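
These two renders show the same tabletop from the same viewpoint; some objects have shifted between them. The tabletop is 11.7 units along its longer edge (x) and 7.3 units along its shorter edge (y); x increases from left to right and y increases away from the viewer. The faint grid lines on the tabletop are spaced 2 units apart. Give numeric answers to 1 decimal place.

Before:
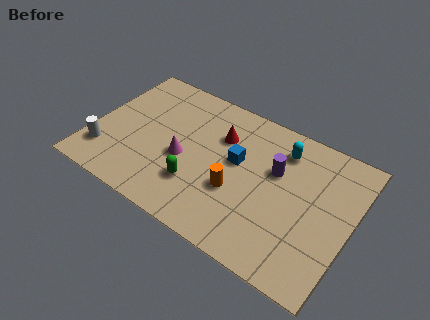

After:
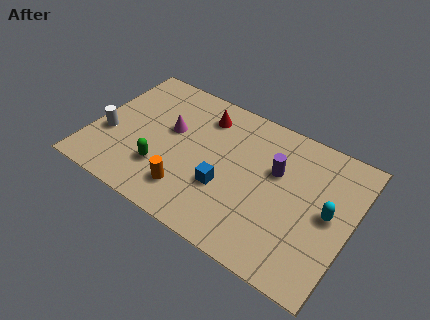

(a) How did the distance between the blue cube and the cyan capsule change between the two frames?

+2.2

Before: roughly 2.4 units apart; after: 4.6. That's 2.2 units further apart.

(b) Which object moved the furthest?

the cyan capsule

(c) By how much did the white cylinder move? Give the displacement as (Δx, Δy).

(0.0, 1.0)

The white cylinder started near (0.8, 1.7) and ended near (0.8, 2.7).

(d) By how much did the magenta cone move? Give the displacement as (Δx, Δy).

(-0.8, 1.2)

The magenta cone was at about (4.2, 3.1) and moved to about (3.4, 4.3).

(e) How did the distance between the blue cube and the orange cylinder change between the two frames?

+0.3

They were about 1.5 units apart before and 1.8 after — 0.3 units further apart.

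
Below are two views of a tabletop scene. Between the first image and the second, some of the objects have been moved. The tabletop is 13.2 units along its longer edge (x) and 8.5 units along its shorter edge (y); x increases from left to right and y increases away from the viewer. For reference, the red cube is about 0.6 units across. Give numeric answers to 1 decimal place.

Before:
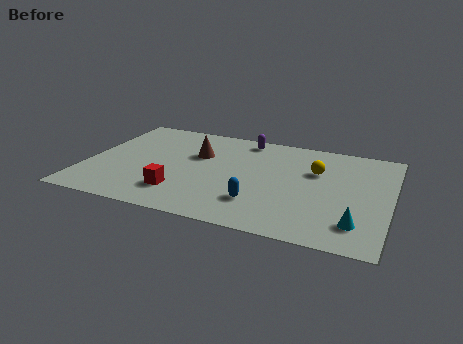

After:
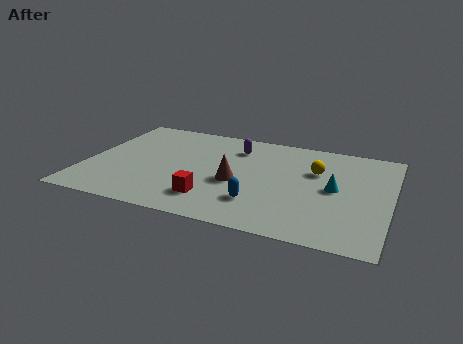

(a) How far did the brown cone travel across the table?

2.7

From (4.7, 5.5) to (6.6, 3.6), the brown cone covered √(1.9² + 1.9²) ≈ 2.7 units.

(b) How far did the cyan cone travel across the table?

2.7

From (11.9, 1.8) to (10.8, 4.3), the cyan cone covered √(1.1² + 2.5²) ≈ 2.7 units.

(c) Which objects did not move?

the blue capsule and the yellow sphere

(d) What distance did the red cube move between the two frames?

1.4

The red cube moved from about (4.3, 2.0) to (5.7, 1.9), a distance of √(1.4² + 0.1²) ≈ 1.4.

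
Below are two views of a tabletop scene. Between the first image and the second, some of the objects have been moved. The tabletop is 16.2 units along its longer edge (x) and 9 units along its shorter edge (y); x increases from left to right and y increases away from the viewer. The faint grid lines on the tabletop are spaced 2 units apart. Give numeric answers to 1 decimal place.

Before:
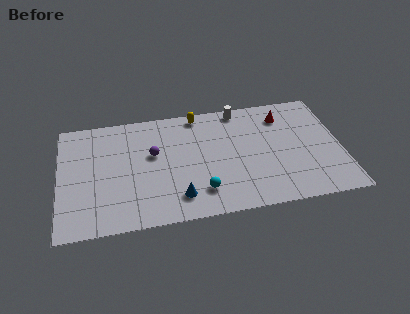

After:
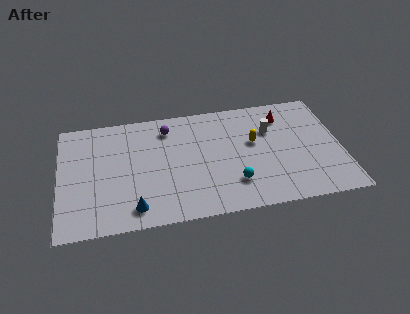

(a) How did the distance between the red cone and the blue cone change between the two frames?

+2.3

They were about 8.2 units apart before and 10.5 after — 2.3 units further apart.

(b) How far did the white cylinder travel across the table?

2.6

The white cylinder was near (10.5, 8.1) before and (12.2, 6.1) after, so it travelled √(1.7² + 2.0²) ≈ 2.6 units.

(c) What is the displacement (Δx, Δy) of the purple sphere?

(0.9, 1.9)

From the two frames, the purple sphere sits at roughly (5.4, 5.4) before and (6.3, 7.3) after.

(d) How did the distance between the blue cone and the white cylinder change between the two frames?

+1.9

Before: roughly 7.4 units apart; after: 9.3. That's 1.9 units further apart.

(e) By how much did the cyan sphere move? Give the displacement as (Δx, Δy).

(1.9, 0.3)

The cyan sphere started near (8.0, 2.0) and ended near (9.9, 2.3).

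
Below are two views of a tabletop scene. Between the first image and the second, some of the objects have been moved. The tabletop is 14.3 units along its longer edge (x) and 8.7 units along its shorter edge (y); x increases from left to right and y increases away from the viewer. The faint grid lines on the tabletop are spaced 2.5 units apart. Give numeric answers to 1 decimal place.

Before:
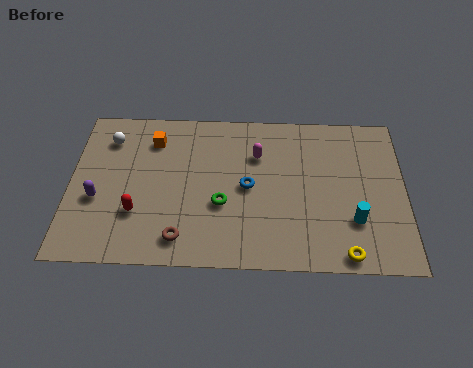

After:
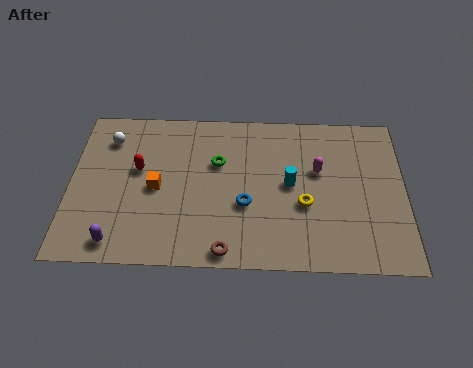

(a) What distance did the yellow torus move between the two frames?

3.1

The yellow torus was near (11.7, 0.8) before and (10.0, 3.4) after, so it travelled √(1.7² + 2.6²) ≈ 3.1 units.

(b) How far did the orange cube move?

2.7

The orange cube was near (3.5, 6.8) before and (3.7, 4.1) after, so it travelled √(0.2² + 2.7²) ≈ 2.7 units.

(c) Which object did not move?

the white sphere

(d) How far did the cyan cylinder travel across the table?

3.3

The cyan cylinder was near (12.1, 2.6) before and (9.4, 4.5) after, so it travelled √(2.7² + 1.9²) ≈ 3.3 units.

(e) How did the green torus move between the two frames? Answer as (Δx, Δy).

(-0.2, 2.3)

The green torus was at about (6.5, 3.3) and moved to about (6.3, 5.6).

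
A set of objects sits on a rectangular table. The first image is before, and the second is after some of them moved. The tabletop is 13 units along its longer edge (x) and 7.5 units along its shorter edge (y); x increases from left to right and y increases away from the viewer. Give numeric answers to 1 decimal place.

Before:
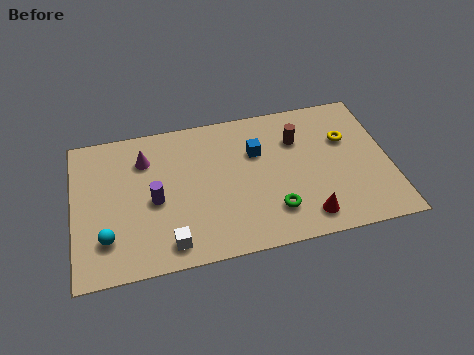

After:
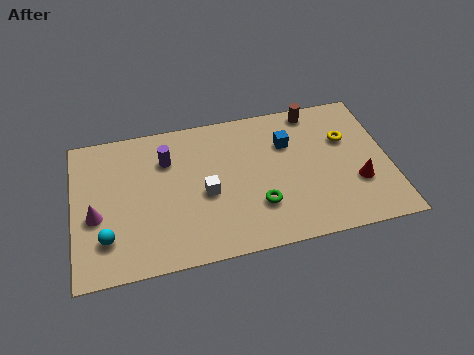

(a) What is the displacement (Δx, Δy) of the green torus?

(-0.6, 0.4)

The green torus started near (8.1, 1.8) and ended near (7.5, 2.2).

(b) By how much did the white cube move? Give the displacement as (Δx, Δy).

(1.6, 2.2)

The white cube was at about (3.8, 1.1) and moved to about (5.4, 3.3).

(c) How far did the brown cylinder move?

1.6

The brown cylinder was near (9.3, 5.3) before and (10.1, 6.7) after, so it travelled √(0.8² + 1.4²) ≈ 1.6 units.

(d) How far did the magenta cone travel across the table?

3.3

From (3.0, 5.6) to (0.9, 3.1), the magenta cone covered √(2.1² + 2.5²) ≈ 3.3 units.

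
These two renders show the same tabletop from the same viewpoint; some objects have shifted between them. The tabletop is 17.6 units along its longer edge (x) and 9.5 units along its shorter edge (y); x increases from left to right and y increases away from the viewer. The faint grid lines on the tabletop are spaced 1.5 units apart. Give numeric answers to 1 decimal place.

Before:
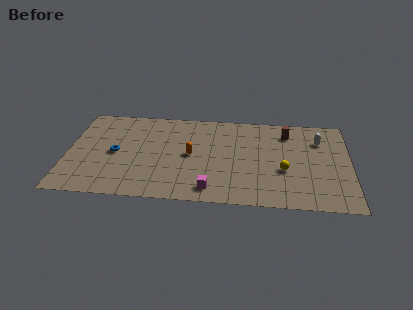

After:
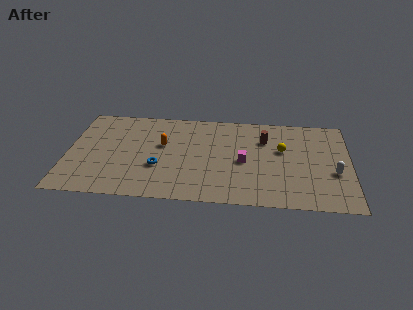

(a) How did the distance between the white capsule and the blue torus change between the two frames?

-2.0

Before: roughly 12.9 units apart; after: 10.9. That's 2.0 units closer together.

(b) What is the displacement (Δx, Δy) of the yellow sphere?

(-0.1, 2.1)

From the two frames, the yellow sphere sits at roughly (13.5, 3.7) before and (13.4, 5.8) after.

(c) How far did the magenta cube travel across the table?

3.6

From (9.0, 1.4) to (11.0, 4.4), the magenta cube covered √(2.0² + 3.0²) ≈ 3.6 units.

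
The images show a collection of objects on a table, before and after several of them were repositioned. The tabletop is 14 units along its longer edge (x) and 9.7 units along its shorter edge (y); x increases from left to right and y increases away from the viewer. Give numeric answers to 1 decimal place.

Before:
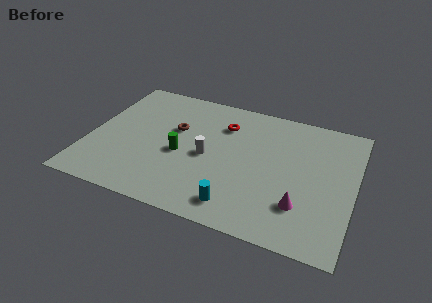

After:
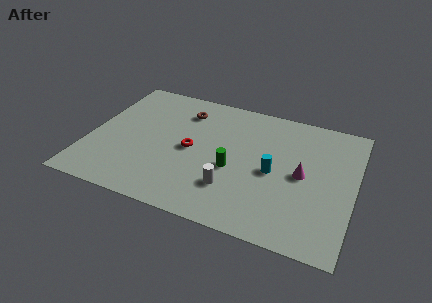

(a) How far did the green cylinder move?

2.8

From (4.9, 4.2) to (7.7, 4.0), the green cylinder covered √(2.8² + 0.2²) ≈ 2.8 units.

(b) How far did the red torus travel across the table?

2.9

The red torus moved from about (6.9, 7.2) to (5.4, 4.7), a distance of √(1.5² + 2.5²) ≈ 2.9.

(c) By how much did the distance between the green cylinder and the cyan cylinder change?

-2.1

They were about 4.3 units apart before and 2.2 after — 2.1 units closer together.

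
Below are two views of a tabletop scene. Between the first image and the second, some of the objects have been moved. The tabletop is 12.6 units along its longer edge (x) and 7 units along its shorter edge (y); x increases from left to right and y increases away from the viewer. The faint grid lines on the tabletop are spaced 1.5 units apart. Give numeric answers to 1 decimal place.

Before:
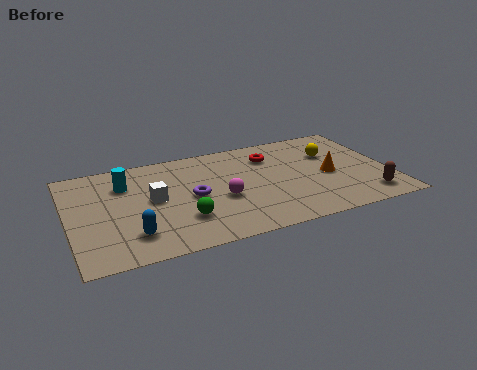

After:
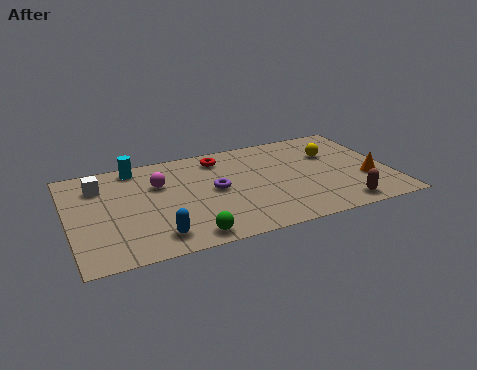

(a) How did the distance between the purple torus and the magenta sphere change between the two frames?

+1.2

The distance was about 1.2 in the first image and 2.4 in the second, so they moved 1.2 units further apart.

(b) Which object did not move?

the yellow sphere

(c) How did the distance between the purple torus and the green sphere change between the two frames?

+1.6

Before: roughly 1.5 units apart; after: 3.1. That's 1.6 units further apart.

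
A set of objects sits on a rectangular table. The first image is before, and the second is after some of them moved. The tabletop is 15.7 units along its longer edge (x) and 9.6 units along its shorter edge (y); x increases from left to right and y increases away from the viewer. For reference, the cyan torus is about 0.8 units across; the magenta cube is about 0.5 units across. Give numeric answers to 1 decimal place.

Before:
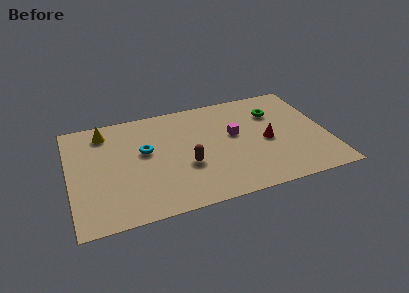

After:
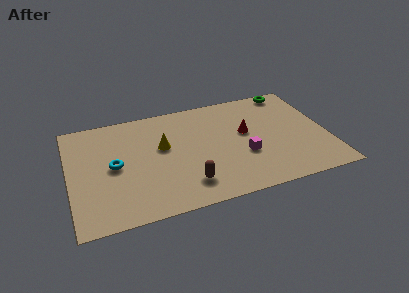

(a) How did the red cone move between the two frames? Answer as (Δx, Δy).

(-1.2, 1.1)

From the two frames, the red cone sits at roughly (12.0, 4.4) before and (10.8, 5.5) after.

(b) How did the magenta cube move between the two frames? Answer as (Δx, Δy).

(0.4, -2.0)

From the two frames, the magenta cube sits at roughly (10.1, 5.5) before and (10.5, 3.5) after.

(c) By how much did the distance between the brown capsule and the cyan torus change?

+1.9

The distance was about 3.1 in the first image and 5.0 in the second, so they moved 1.9 units further apart.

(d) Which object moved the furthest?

the yellow cone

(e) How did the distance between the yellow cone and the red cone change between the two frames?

-5.2

They were about 10.3 units apart before and 5.1 after — 5.2 units closer together.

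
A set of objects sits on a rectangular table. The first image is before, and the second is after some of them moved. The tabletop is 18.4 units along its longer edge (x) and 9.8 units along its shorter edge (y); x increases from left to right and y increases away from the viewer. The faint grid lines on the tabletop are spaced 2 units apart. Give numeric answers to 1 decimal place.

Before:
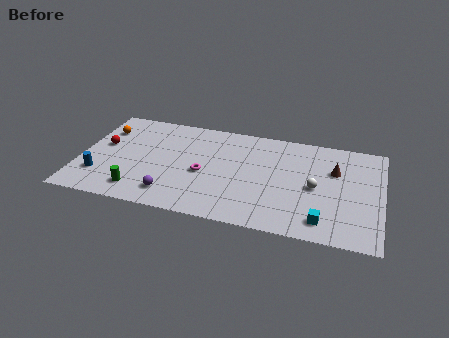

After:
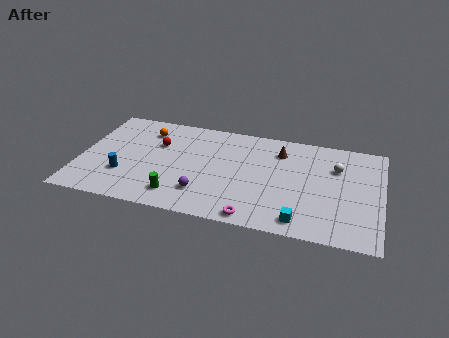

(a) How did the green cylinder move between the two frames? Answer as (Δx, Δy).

(2.4, 0.1)

The green cylinder started near (3.8, 1.7) and ended near (6.2, 1.8).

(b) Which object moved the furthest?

the magenta torus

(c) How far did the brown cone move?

3.6

From (15.5, 6.5) to (12.1, 7.6), the brown cone covered √(3.4² + 1.1²) ≈ 3.6 units.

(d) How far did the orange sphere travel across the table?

2.6

From (1.2, 7.2) to (3.8, 7.7), the orange sphere covered √(2.6² + 0.5²) ≈ 2.6 units.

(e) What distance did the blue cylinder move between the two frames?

1.6

The blue cylinder was near (1.3, 2.6) before and (2.8, 3.0) after, so it travelled √(1.5² + 0.4²) ≈ 1.6 units.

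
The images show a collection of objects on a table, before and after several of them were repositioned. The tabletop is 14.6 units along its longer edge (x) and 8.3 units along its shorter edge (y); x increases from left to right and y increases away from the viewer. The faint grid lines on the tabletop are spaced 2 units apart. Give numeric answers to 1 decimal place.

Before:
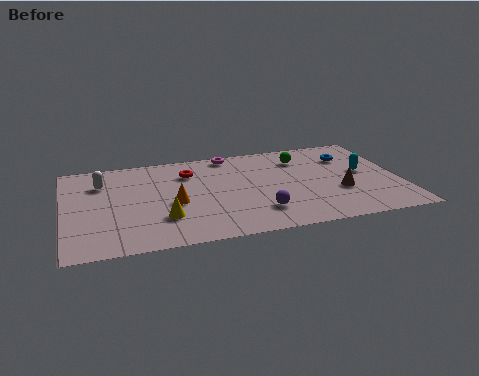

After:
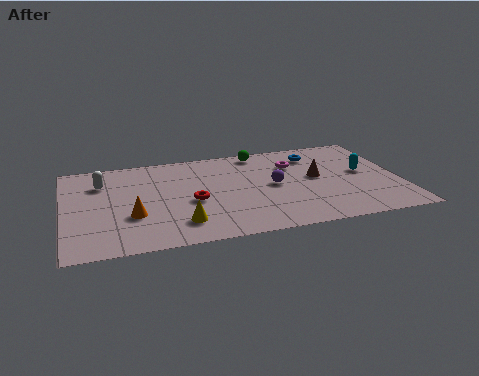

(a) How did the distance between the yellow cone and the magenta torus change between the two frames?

+0.6

The distance was about 6.0 in the first image and 6.6 in the second, so they moved 0.6 units further apart.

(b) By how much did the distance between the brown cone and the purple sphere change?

-1.8

Before: roughly 3.7 units apart; after: 1.9. That's 1.8 units closer together.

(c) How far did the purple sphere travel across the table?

2.3

The purple sphere was near (8.3, 2.0) before and (9.1, 4.2) after, so it travelled √(0.8² + 2.2²) ≈ 2.3 units.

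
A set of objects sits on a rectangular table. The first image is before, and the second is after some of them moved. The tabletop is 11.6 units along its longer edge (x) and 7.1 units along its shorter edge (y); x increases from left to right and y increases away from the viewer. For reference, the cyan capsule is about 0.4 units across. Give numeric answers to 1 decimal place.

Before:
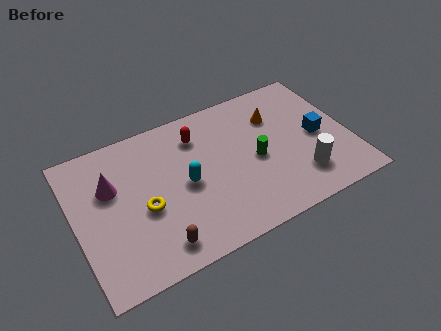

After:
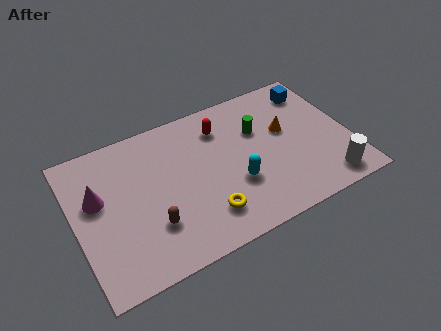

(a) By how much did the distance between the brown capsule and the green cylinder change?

+0.5

The distance was about 5.0 in the first image and 5.5 in the second, so they moved 0.5 units further apart.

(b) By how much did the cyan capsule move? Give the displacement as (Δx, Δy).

(2.0, -0.9)

The cyan capsule was at about (4.6, 3.4) and moved to about (6.6, 2.5).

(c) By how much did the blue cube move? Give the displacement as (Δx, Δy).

(0.2, 2.4)

From the two frames, the blue cube sits at roughly (10.3, 3.4) before and (10.5, 5.8) after.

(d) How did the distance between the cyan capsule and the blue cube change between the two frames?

-0.6

The distance was about 5.7 in the first image and 5.1 in the second, so they moved 0.6 units closer together.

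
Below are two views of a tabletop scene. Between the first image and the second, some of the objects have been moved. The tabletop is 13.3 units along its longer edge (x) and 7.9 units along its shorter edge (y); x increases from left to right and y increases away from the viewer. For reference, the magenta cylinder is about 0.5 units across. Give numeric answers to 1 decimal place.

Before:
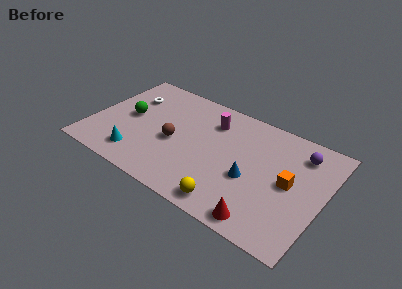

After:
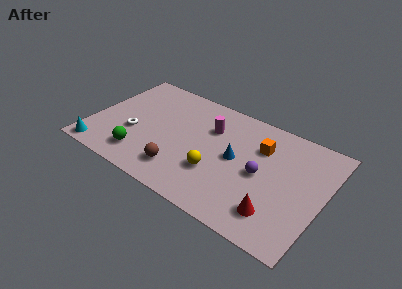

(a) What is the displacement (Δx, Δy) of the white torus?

(0.7, -2.6)

The white torus was at about (1.8, 5.6) and moved to about (2.5, 3.0).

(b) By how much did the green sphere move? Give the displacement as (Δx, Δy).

(1.2, -2.5)

The green sphere was at about (2.0, 4.1) and moved to about (3.2, 1.6).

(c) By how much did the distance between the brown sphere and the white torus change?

-0.4

They were about 3.7 units apart before and 3.3 after — 0.4 units closer together.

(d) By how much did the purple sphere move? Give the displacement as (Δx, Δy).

(-1.9, -2.5)

The purple sphere started near (11.7, 6.3) and ended near (9.8, 3.8).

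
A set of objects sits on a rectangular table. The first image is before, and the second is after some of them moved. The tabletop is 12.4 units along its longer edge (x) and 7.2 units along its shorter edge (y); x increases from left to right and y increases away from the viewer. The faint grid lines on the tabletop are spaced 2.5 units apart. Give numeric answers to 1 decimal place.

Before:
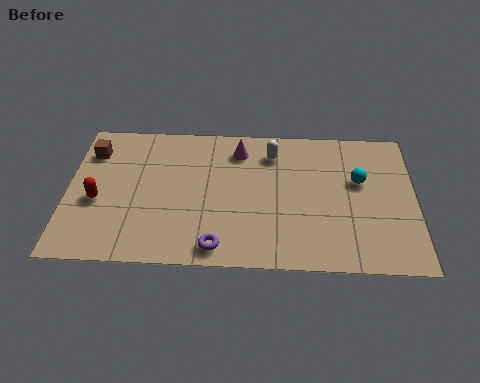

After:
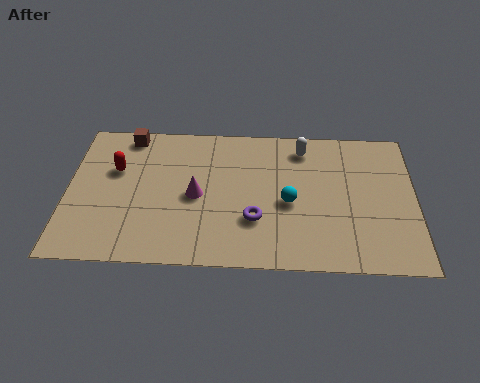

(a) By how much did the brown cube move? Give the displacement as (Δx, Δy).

(1.3, 0.9)

The brown cube started near (0.8, 5.5) and ended near (2.1, 6.4).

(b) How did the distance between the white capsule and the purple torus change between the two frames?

-1.1

They were about 5.2 units apart before and 4.1 after — 1.1 units closer together.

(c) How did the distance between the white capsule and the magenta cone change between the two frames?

+3.4

The distance was about 1.2 in the first image and 4.6 in the second, so they moved 3.4 units further apart.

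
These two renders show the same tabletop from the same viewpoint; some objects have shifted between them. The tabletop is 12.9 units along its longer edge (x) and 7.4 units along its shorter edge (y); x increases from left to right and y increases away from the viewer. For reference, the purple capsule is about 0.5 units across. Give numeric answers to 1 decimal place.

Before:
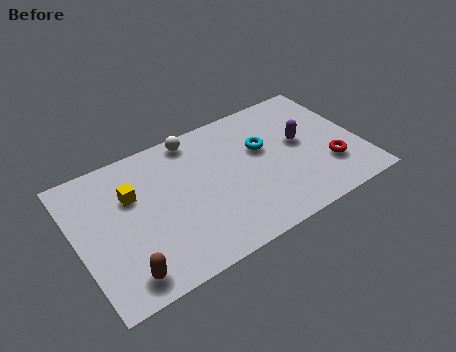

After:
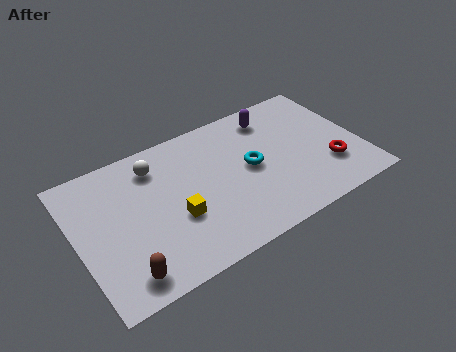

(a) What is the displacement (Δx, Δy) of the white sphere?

(-1.9, -0.7)

The white sphere started near (5.7, 6.6) and ended near (3.8, 5.9).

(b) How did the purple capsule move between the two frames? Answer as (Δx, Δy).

(-1.0, 2.0)

From the two frames, the purple capsule sits at roughly (10.3, 4.1) before and (9.3, 6.1) after.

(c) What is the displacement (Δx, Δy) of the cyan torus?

(-0.7, -0.8)

From the two frames, the cyan torus sits at roughly (8.6, 4.6) before and (7.9, 3.8) after.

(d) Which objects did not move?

the red torus and the brown capsule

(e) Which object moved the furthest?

the yellow cube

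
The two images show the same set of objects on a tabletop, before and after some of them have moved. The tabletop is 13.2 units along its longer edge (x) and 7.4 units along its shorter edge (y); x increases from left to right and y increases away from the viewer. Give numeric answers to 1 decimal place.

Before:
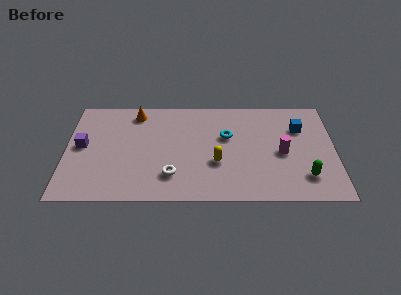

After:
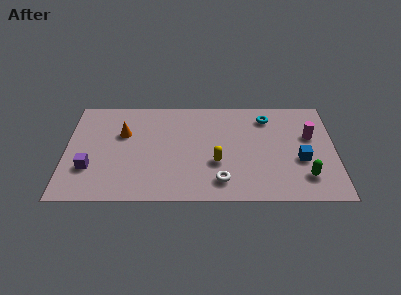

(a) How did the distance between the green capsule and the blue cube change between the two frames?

-2.3

Before: roughly 3.5 units apart; after: 1.2. That's 2.3 units closer together.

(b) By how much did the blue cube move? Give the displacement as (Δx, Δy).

(0.0, -2.3)

The blue cube started near (11.5, 5.2) and ended near (11.5, 2.9).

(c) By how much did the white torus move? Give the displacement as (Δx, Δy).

(2.4, -0.4)

The white torus started near (5.2, 1.8) and ended near (7.6, 1.4).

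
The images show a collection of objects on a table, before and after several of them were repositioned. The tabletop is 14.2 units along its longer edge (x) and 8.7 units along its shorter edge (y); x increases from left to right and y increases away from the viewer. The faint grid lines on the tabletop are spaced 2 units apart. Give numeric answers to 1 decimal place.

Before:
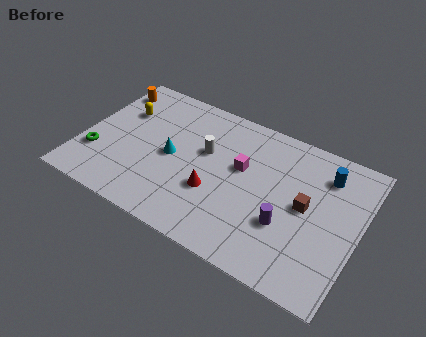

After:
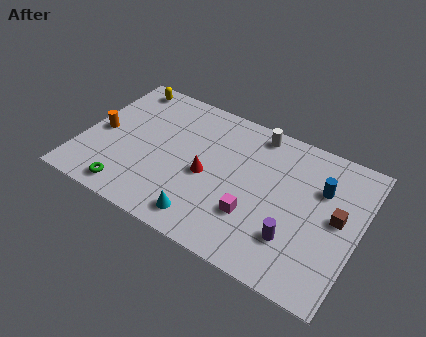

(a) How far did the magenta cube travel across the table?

2.7

The magenta cube moved from about (8.1, 5.2) to (9.1, 2.7), a distance of √(1.0² + 2.5²) ≈ 2.7.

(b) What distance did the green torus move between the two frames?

2.5

From (0.9, 2.6) to (2.9, 1.1), the green torus covered √(2.0² + 1.5²) ≈ 2.5 units.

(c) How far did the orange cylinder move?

3.0

The orange cylinder moved from about (0.8, 7.1) to (0.9, 4.1), a distance of √(0.1² + 3.0²) ≈ 3.0.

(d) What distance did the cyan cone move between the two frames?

3.6

From (4.6, 4.2) to (6.8, 1.3), the cyan cone covered √(2.2² + 2.9²) ≈ 3.6 units.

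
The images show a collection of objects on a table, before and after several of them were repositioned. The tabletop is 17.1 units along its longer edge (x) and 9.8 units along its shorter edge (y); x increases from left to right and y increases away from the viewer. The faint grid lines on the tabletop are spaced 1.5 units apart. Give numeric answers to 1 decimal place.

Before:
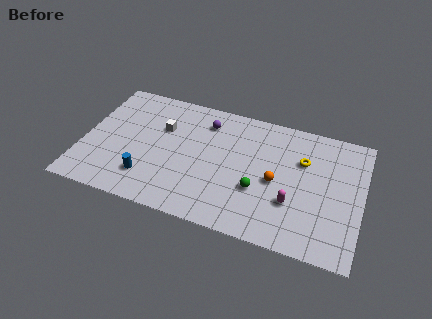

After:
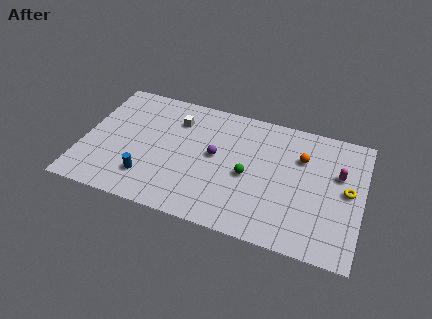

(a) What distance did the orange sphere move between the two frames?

2.7

From (11.9, 4.5) to (13.3, 6.8), the orange sphere covered √(1.4² + 2.3²) ≈ 2.7 units.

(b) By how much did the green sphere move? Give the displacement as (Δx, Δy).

(-0.7, 0.9)

The green sphere was at about (10.9, 3.5) and moved to about (10.2, 4.4).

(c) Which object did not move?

the blue cylinder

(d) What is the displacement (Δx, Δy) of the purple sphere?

(0.8, -2.5)

The purple sphere started near (7.3, 7.8) and ended near (8.1, 5.3).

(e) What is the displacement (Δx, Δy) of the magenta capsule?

(2.6, 3.0)

From the two frames, the magenta capsule sits at roughly (13.0, 3.2) before and (15.6, 6.2) after.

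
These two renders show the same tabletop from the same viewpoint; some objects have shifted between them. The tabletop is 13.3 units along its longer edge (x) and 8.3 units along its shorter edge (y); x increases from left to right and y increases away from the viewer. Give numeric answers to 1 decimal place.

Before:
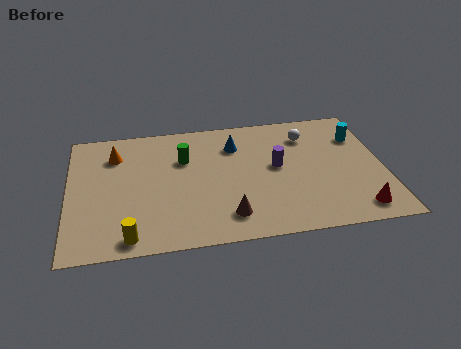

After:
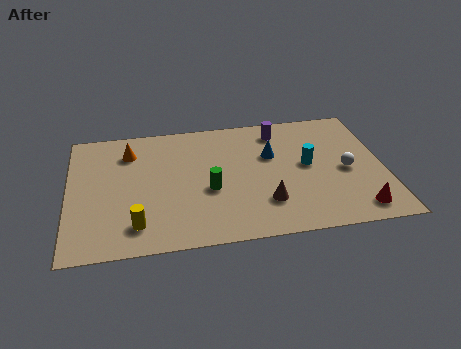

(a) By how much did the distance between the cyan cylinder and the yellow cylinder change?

-3.3

Before: roughly 11.1 units apart; after: 7.8. That's 3.3 units closer together.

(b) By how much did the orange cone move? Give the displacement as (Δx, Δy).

(0.6, 0.1)

From the two frames, the orange cone sits at roughly (2.0, 6.3) before and (2.6, 6.4) after.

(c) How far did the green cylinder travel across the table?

2.4

From (4.9, 5.6) to (5.9, 3.4), the green cylinder covered √(1.0² + 2.2²) ≈ 2.4 units.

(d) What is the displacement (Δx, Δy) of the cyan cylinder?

(-2.3, -1.6)

From the two frames, the cyan cylinder sits at roughly (12.4, 6.0) before and (10.1, 4.4) after.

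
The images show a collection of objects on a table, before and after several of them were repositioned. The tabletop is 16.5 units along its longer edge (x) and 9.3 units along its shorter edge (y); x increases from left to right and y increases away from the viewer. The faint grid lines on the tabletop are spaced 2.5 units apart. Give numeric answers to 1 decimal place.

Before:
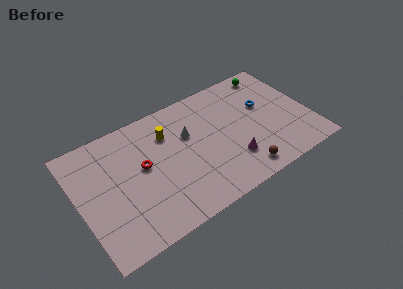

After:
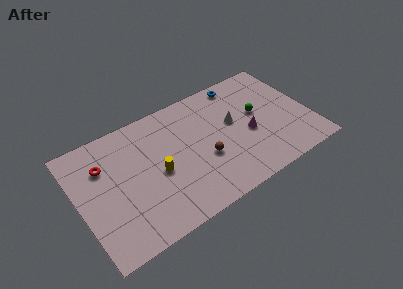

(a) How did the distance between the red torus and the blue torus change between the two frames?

+1.4

Before: roughly 8.9 units apart; after: 10.3. That's 1.4 units further apart.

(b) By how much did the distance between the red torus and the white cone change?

+5.8

The distance was about 3.5 in the first image and 9.3 in the second, so they moved 5.8 units further apart.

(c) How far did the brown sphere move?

3.3

The brown sphere moved from about (11.1, 1.3) to (8.8, 3.6), a distance of √(2.3² + 2.3²) ≈ 3.3.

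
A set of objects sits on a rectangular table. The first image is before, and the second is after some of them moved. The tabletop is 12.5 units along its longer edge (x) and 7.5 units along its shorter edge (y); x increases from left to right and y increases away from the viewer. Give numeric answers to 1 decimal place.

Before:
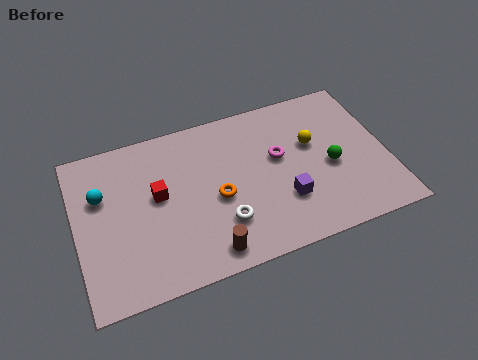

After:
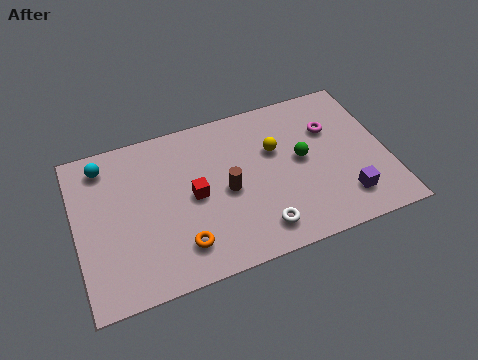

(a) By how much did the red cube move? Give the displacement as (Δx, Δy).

(1.4, -0.5)

From the two frames, the red cube sits at roughly (3.3, 4.2) before and (4.7, 3.7) after.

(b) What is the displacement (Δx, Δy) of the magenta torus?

(2.2, 0.7)

The magenta torus started near (8.2, 4.4) and ended near (10.4, 5.1).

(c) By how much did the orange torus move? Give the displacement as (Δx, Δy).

(-1.6, -1.7)

From the two frames, the orange torus sits at roughly (5.6, 3.3) before and (4.0, 1.6) after.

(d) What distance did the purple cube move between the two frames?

2.5

The purple cube was near (8.2, 2.3) before and (10.6, 1.6) after, so it travelled √(2.4² + 0.7²) ≈ 2.5 units.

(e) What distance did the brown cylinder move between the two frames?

2.7

The brown cylinder was near (5.0, 1.0) before and (6.0, 3.5) after, so it travelled √(1.0² + 2.5²) ≈ 2.7 units.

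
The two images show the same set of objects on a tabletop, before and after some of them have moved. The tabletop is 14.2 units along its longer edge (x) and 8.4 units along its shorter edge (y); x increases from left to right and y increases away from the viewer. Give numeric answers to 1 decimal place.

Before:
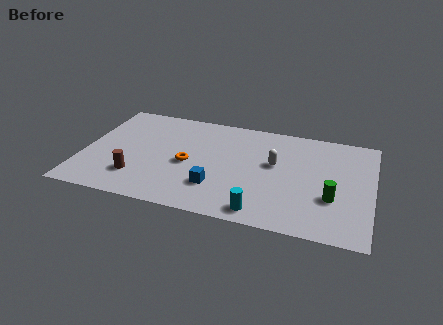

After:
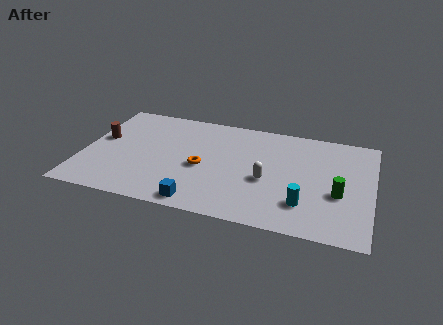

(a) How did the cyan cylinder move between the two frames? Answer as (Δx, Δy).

(2.0, 1.1)

The cyan cylinder was at about (9.0, 1.0) and moved to about (11.0, 2.1).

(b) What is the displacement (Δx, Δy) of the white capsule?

(-0.3, -1.4)

The white capsule started near (9.4, 4.9) and ended near (9.1, 3.5).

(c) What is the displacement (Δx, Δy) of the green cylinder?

(0.3, 0.4)

The green cylinder started near (12.3, 2.9) and ended near (12.6, 3.3).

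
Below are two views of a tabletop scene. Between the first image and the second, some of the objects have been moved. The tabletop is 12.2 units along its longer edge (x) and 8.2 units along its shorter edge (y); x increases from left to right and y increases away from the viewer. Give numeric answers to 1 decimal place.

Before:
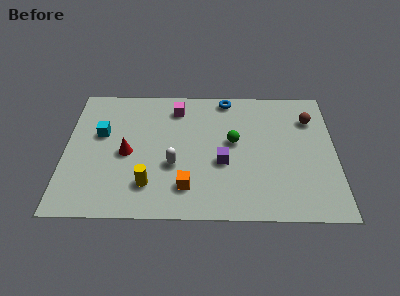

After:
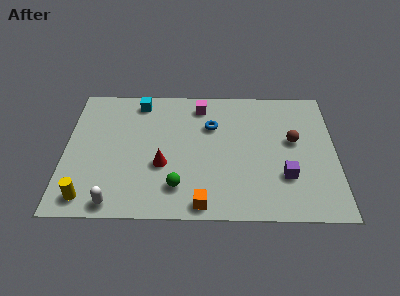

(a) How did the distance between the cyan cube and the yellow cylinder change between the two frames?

+2.6

They were about 3.8 units apart before and 6.4 after — 2.6 units further apart.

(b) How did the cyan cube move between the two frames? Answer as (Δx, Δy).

(1.7, 2.1)

The cyan cube was at about (1.6, 5.0) and moved to about (3.3, 7.1).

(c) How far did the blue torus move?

1.9

The blue torus moved from about (7.3, 7.4) to (6.6, 5.6), a distance of √(0.7² + 1.8²) ≈ 1.9.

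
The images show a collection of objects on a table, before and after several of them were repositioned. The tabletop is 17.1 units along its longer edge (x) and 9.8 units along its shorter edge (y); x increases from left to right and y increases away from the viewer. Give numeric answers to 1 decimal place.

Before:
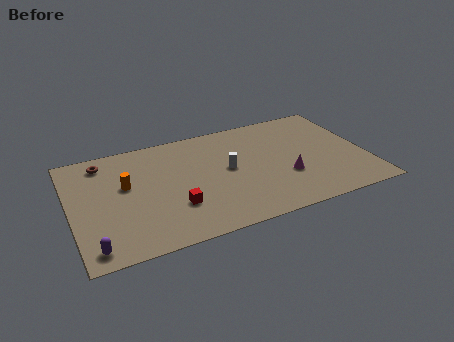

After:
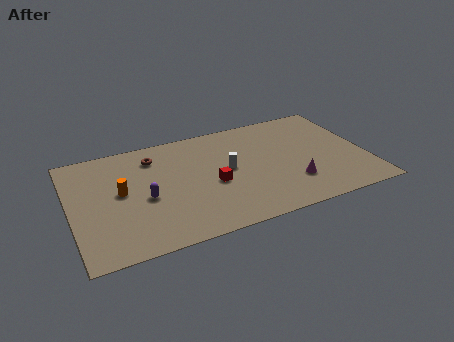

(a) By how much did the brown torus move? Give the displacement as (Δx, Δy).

(2.9, -0.5)

From the two frames, the brown torus sits at roughly (2.1, 8.3) before and (5.0, 7.8) after.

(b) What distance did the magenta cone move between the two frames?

0.8

The magenta cone was near (12.3, 3.4) before and (12.6, 2.7) after, so it travelled √(0.3² + 0.7²) ≈ 0.8 units.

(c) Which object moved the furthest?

the purple capsule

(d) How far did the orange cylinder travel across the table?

0.6

From (3.2, 5.8) to (2.9, 5.3), the orange cylinder covered √(0.3² + 0.5²) ≈ 0.6 units.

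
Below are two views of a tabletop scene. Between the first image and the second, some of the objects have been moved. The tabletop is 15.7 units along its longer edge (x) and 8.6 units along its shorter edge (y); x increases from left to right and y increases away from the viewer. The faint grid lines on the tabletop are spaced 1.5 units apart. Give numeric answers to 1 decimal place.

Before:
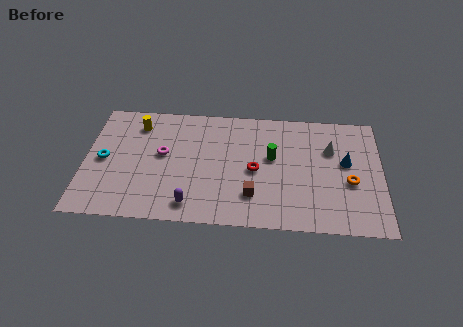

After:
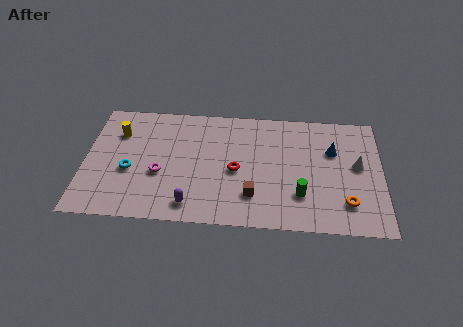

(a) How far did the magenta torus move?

1.4

The magenta torus moved from about (4.1, 4.8) to (4.0, 3.4), a distance of √(0.1² + 1.4²) ≈ 1.4.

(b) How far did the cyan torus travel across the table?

1.6

The cyan torus moved from about (1.0, 4.2) to (2.4, 3.5), a distance of √(1.4² + 0.7²) ≈ 1.6.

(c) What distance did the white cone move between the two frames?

1.8

From (13.0, 5.8) to (14.4, 4.7), the white cone covered √(1.4² + 1.1²) ≈ 1.8 units.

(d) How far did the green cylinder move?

3.0

From (9.9, 5.0) to (11.4, 2.4), the green cylinder covered √(1.5² + 2.6²) ≈ 3.0 units.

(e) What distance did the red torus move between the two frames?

1.0

The red torus moved from about (9.0, 4.0) to (8.0, 3.9), a distance of √(1.0² + 0.1²) ≈ 1.0.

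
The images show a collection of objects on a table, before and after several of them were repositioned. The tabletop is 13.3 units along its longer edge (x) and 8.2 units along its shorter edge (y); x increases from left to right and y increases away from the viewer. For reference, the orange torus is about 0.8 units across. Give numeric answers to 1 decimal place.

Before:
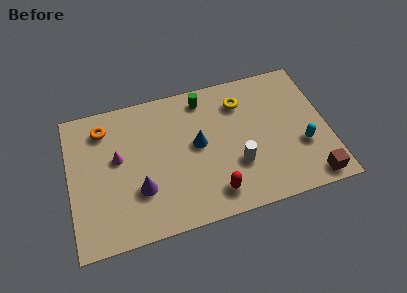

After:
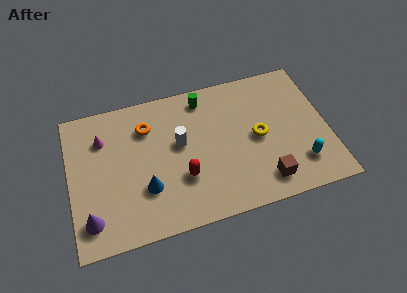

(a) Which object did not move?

the green cylinder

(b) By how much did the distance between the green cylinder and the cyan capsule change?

+0.6

They were about 6.3 units apart before and 6.9 after — 0.6 units further apart.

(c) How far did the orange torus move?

2.3

From (1.9, 6.6) to (4.1, 6.1), the orange torus covered √(2.2² + 0.5²) ≈ 2.3 units.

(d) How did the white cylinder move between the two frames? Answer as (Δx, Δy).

(-2.8, 2.0)

From the two frames, the white cylinder sits at roughly (8.5, 2.7) before and (5.7, 4.7) after.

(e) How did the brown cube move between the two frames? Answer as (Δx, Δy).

(-2.4, 0.5)

From the two frames, the brown cube sits at roughly (12.2, 0.9) before and (9.8, 1.4) after.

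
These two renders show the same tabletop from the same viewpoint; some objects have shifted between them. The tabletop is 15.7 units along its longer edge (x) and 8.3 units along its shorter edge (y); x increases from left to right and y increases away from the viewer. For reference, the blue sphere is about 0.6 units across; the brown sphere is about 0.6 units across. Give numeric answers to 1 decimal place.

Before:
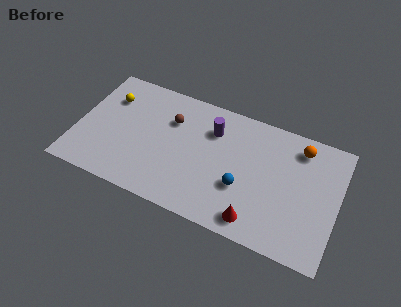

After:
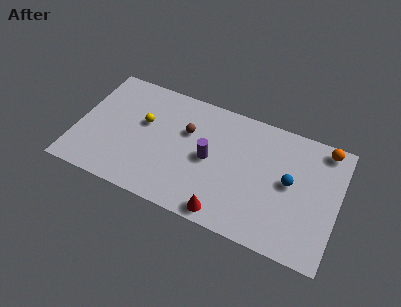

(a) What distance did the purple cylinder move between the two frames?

2.0

The purple cylinder was near (8.0, 6.1) before and (8.0, 4.1) after, so it travelled √(0.0² + 2.0²) ≈ 2.0 units.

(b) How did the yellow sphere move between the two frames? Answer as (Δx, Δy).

(2.2, -1.0)

From the two frames, the yellow sphere sits at roughly (1.7, 6.0) before and (3.9, 5.0) after.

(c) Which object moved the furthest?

the blue sphere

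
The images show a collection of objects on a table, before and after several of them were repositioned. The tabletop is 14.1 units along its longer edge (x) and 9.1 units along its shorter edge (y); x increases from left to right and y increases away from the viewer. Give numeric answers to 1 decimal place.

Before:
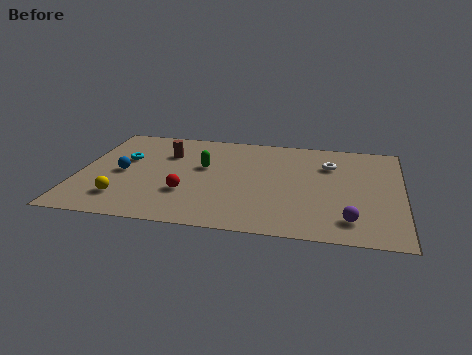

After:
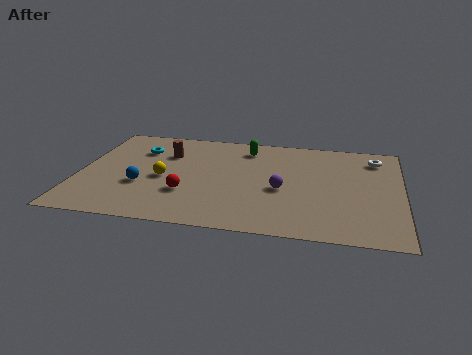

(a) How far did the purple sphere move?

3.7

The purple sphere moved from about (11.9, 1.7) to (8.9, 3.9), a distance of √(3.0² + 2.2²) ≈ 3.7.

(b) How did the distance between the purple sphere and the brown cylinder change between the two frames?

-3.7

Before: roughly 9.5 units apart; after: 5.8. That's 3.7 units closer together.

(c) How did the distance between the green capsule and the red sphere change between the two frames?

+2.6

Before: roughly 2.6 units apart; after: 5.2. That's 2.6 units further apart.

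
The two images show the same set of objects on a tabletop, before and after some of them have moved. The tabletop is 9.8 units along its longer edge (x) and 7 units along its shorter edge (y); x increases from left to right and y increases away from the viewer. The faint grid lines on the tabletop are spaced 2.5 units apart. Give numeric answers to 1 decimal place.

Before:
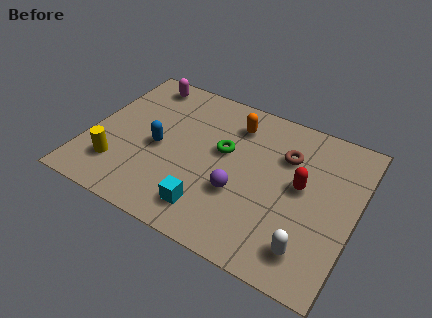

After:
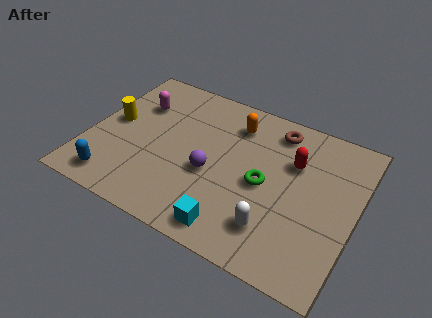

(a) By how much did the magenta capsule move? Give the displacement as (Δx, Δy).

(0.0, -1.2)

The magenta capsule started near (1.5, 6.1) and ended near (1.5, 4.9).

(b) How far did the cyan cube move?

1.0

The cyan cube moved from about (4.8, 1.3) to (5.7, 0.9), a distance of √(0.9² + 0.4²) ≈ 1.0.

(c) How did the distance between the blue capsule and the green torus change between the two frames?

+3.2

They were about 2.5 units apart before and 5.7 after — 3.2 units further apart.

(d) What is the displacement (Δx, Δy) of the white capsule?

(-1.3, 0.3)

The white capsule was at about (8.4, 1.3) and moved to about (7.1, 1.6).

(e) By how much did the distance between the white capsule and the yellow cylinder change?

-0.5

Before: roughly 7.1 units apart; after: 6.6. That's 0.5 units closer together.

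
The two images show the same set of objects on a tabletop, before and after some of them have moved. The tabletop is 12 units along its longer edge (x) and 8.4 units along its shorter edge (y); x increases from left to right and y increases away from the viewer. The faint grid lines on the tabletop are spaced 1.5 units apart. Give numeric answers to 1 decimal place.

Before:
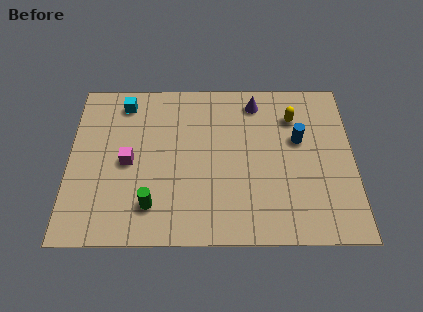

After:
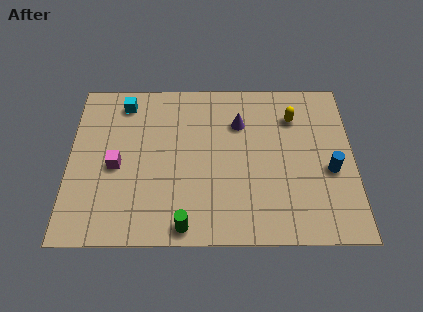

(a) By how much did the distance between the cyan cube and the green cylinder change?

+1.4

Before: roughly 5.4 units apart; after: 6.8. That's 1.4 units further apart.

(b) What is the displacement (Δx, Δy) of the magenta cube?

(-0.5, -0.2)

The magenta cube started near (2.5, 4.0) and ended near (2.0, 3.8).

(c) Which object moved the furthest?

the blue cylinder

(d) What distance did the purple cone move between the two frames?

1.3

The purple cone was near (7.9, 7.1) before and (7.2, 6.0) after, so it travelled √(0.7² + 1.1²) ≈ 1.3 units.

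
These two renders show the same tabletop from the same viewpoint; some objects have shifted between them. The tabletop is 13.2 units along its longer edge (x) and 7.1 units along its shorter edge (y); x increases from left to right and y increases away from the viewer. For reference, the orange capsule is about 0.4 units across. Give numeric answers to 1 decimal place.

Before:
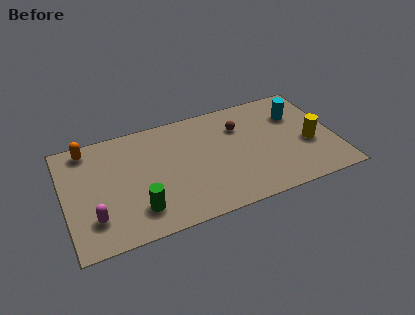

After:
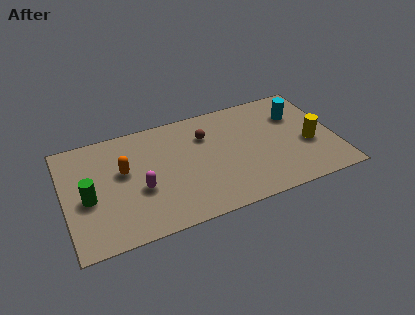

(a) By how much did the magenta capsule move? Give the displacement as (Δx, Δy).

(2.3, 1.0)

The magenta capsule was at about (1.3, 1.8) and moved to about (3.6, 2.8).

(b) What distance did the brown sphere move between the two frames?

1.7

From (8.7, 5.1) to (7.0, 5.1), the brown sphere covered √(1.7² + 0.0²) ≈ 1.7 units.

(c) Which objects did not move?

the cyan cylinder and the yellow cylinder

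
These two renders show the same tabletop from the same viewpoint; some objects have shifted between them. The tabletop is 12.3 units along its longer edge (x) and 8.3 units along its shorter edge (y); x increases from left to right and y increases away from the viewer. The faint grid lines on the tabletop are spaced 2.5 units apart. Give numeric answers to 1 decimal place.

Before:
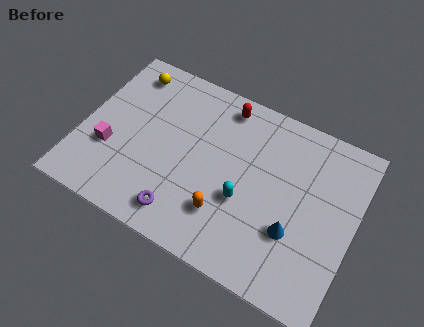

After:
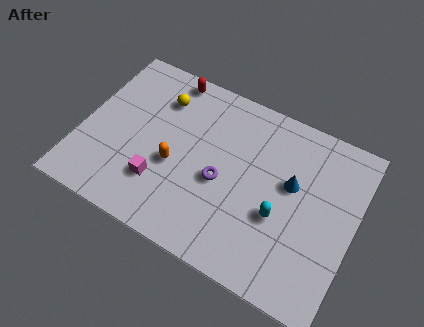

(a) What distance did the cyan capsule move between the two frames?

1.6

From (7.5, 3.2) to (9.1, 3.2), the cyan capsule covered √(1.6² + 0.0²) ≈ 1.6 units.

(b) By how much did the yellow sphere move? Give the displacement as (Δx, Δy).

(1.6, -0.7)

The yellow sphere was at about (1.6, 7.0) and moved to about (3.2, 6.3).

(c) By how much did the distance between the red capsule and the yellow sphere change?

-3.2

The distance was about 4.4 in the first image and 1.2 in the second, so they moved 3.2 units closer together.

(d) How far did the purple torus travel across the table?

2.7

From (5.0, 1.3) to (6.4, 3.6), the purple torus covered √(1.4² + 2.3²) ≈ 2.7 units.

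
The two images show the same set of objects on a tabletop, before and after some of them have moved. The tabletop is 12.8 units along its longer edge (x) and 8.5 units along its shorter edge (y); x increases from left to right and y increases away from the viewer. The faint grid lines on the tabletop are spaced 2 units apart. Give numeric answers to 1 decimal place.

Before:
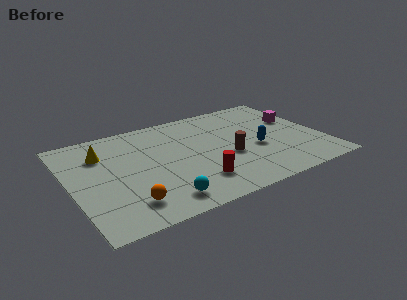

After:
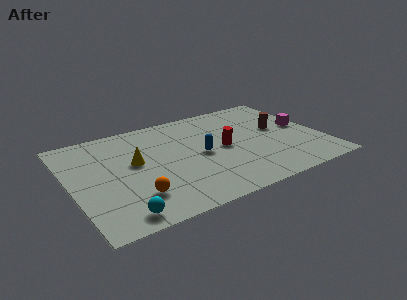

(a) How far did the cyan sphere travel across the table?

2.1

The cyan sphere moved from about (4.1, 1.3) to (2.0, 1.0), a distance of √(2.1² + 0.3²) ≈ 2.1.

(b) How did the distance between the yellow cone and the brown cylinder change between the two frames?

+0.8

Before: roughly 6.7 units apart; after: 7.5. That's 0.8 units further apart.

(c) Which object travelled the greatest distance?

the brown cylinder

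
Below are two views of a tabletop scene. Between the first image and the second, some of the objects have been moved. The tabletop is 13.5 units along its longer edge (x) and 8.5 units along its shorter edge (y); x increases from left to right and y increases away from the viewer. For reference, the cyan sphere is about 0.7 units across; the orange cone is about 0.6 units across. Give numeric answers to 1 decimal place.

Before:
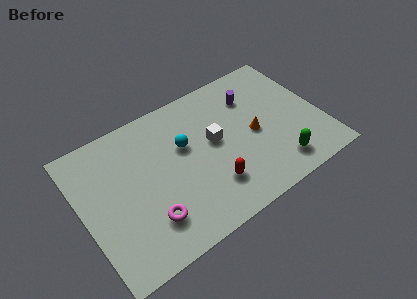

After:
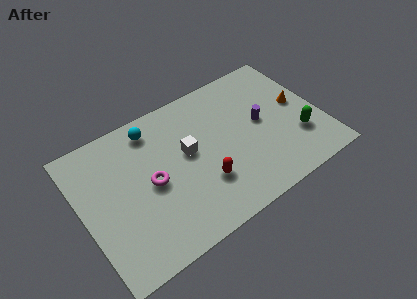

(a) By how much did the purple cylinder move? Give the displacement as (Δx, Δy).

(0.2, -1.8)

The purple cylinder was at about (10.0, 6.3) and moved to about (10.2, 4.5).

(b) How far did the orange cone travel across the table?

2.8

The orange cone moved from about (9.7, 4.0) to (12.4, 4.6), a distance of √(2.7² + 0.6²) ≈ 2.8.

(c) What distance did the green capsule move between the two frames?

1.8

The green capsule was near (10.6, 1.5) before and (12.0, 2.6) after, so it travelled √(1.4² + 1.1²) ≈ 1.8 units.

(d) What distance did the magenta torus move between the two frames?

2.1

The magenta torus moved from about (3.3, 2.1) to (3.8, 4.1), a distance of √(0.5² + 2.0²) ≈ 2.1.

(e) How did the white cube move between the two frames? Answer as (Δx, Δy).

(-1.5, 0.1)

The white cube started near (7.5, 4.7) and ended near (6.0, 4.8).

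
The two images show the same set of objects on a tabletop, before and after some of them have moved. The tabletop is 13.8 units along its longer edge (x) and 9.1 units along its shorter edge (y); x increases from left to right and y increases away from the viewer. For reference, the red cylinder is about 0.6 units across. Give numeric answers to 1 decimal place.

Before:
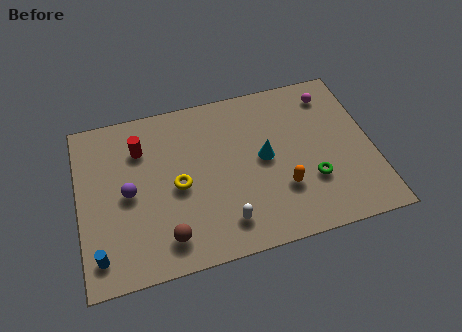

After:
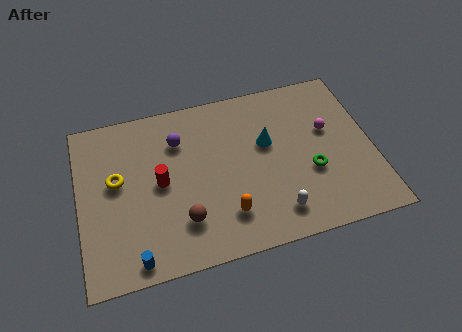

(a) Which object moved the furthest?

the purple sphere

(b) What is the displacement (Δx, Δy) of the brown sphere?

(0.8, 0.7)

The brown sphere was at about (3.9, 1.6) and moved to about (4.7, 2.3).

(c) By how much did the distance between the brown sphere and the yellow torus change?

+1.4

They were about 2.7 units apart before and 4.1 after — 1.4 units further apart.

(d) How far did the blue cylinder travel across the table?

1.7

From (0.8, 1.5) to (2.4, 0.9), the blue cylinder covered √(1.6² + 0.6²) ≈ 1.7 units.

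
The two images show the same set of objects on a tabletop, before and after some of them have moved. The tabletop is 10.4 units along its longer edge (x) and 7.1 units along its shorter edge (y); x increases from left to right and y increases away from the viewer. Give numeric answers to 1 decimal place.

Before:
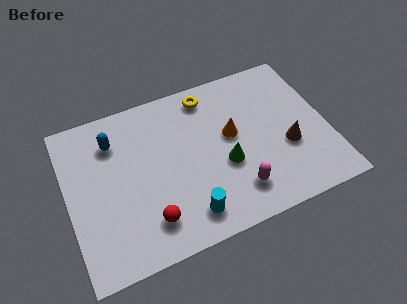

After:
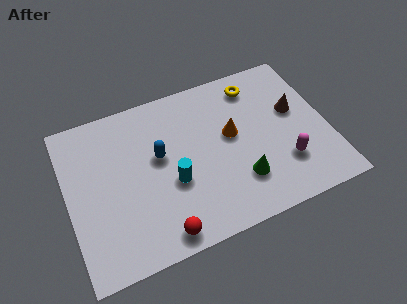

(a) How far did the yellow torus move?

1.9

The yellow torus was near (5.9, 6.1) before and (7.8, 5.9) after, so it travelled √(1.9² + 0.2²) ≈ 1.9 units.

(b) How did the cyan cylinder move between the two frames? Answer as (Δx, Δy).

(-0.4, 1.6)

The cyan cylinder was at about (4.5, 1.2) and moved to about (4.1, 2.8).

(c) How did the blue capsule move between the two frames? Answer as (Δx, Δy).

(1.7, -1.3)

From the two frames, the blue capsule sits at roughly (2.0, 5.4) before and (3.7, 4.1) after.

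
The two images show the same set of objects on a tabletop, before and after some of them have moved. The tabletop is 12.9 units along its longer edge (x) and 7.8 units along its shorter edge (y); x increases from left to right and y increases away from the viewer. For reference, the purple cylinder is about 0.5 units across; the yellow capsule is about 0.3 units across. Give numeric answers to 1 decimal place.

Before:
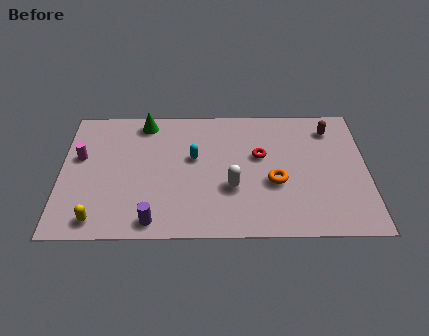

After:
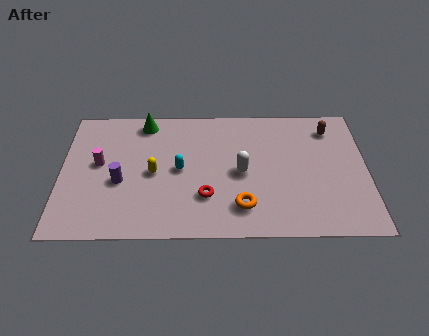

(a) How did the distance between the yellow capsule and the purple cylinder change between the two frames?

-0.8

Before: roughly 2.3 units apart; after: 1.5. That's 0.8 units closer together.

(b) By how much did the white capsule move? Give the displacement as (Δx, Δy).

(0.4, 0.9)

From the two frames, the white capsule sits at roughly (7.2, 2.8) before and (7.6, 3.7) after.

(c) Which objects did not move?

the green cone and the brown capsule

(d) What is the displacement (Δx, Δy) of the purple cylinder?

(-1.4, 2.3)

The purple cylinder was at about (3.9, 0.9) and moved to about (2.5, 3.2).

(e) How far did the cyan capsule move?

0.9

The cyan capsule was near (5.6, 4.6) before and (5.0, 3.9) after, so it travelled √(0.6² + 0.7²) ≈ 0.9 units.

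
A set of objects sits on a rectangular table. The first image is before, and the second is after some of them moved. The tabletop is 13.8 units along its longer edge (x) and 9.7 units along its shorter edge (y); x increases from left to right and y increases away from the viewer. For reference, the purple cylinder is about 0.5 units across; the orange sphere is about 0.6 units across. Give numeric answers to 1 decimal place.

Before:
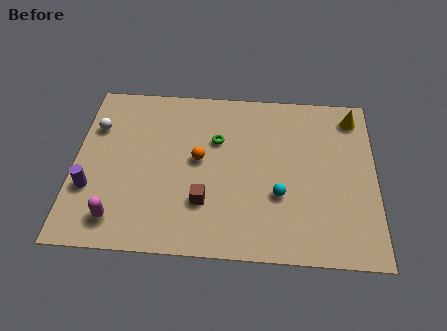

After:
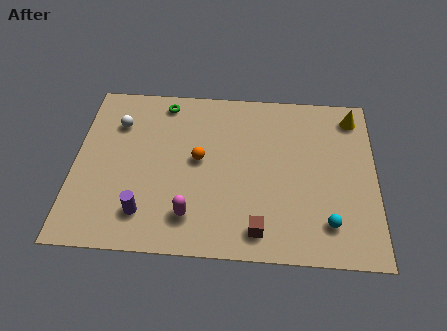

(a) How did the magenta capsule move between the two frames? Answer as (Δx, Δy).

(3.3, 0.4)

The magenta capsule was at about (2.1, 1.6) and moved to about (5.4, 2.0).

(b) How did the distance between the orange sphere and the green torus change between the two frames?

+2.3

The distance was about 1.4 in the first image and 3.7 in the second, so they moved 2.3 units further apart.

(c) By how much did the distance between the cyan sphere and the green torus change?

+5.8

The distance was about 4.2 in the first image and 10.0 in the second, so they moved 5.8 units further apart.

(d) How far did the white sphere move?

1.0

From (0.9, 6.8) to (1.9, 7.1), the white sphere covered √(1.0² + 0.3²) ≈ 1.0 units.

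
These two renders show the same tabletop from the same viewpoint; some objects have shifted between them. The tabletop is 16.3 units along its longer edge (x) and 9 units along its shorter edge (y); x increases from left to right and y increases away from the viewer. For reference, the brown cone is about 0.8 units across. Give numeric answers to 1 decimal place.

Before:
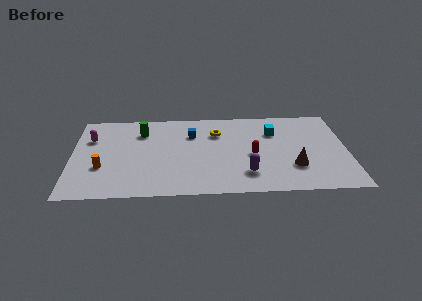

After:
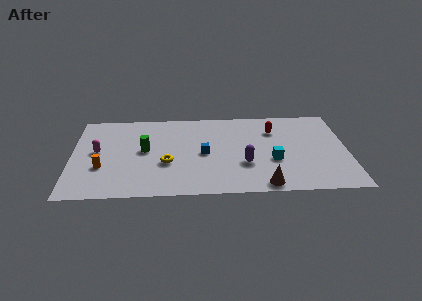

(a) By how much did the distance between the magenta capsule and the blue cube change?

+0.3

They were about 6.0 units apart before and 6.3 after — 0.3 units further apart.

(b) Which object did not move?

the orange cylinder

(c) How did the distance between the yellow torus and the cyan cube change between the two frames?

+2.9

They were about 3.4 units apart before and 6.3 after — 2.9 units further apart.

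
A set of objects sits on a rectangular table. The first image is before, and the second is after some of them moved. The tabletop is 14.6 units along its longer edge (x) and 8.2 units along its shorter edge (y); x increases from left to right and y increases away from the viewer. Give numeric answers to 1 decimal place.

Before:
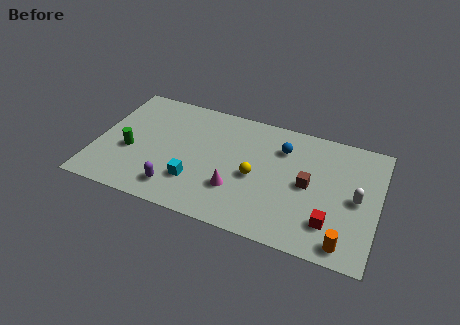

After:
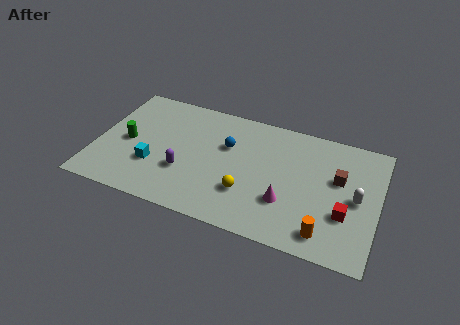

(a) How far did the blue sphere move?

2.9

From (9.5, 6.1) to (6.7, 5.3), the blue sphere covered √(2.8² + 0.8²) ≈ 2.9 units.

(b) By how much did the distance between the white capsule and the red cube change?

-1.0

Before: roughly 2.3 units apart; after: 1.3. That's 1.0 units closer together.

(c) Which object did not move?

the white capsule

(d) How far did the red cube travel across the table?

1.1

The red cube moved from about (12.3, 2.0) to (13.0, 2.8), a distance of √(0.7² + 0.8²) ≈ 1.1.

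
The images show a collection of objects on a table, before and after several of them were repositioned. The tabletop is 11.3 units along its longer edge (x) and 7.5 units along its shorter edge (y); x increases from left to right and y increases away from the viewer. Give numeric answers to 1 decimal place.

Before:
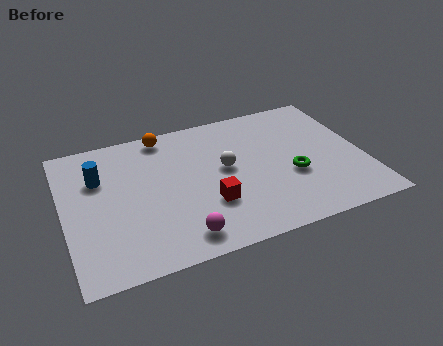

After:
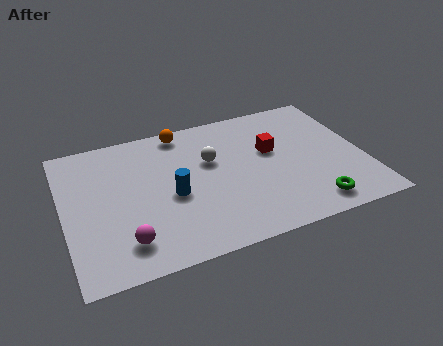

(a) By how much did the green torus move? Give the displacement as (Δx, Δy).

(0.5, -1.8)

From the two frames, the green torus sits at roughly (8.5, 2.9) before and (9.0, 1.1) after.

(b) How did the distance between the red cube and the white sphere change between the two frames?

+0.4

The distance was about 1.9 in the first image and 2.3 in the second, so they moved 0.4 units further apart.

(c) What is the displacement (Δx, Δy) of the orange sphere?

(0.7, 0.0)

The orange sphere was at about (4.0, 6.7) and moved to about (4.7, 6.7).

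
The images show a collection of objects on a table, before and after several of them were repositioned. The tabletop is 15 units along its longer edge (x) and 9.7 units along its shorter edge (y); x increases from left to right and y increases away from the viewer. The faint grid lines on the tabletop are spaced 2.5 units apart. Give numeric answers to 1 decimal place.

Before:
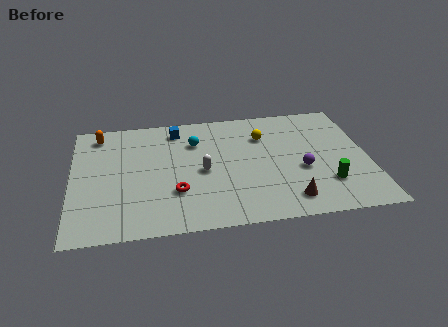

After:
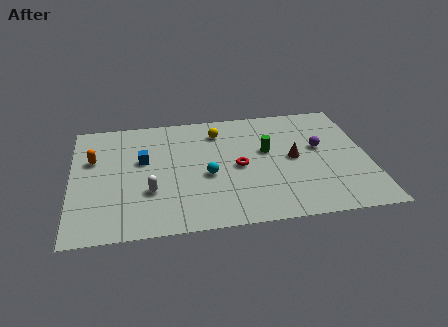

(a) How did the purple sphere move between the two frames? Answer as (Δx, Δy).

(1.0, 1.7)

The purple sphere was at about (11.6, 3.9) and moved to about (12.6, 5.6).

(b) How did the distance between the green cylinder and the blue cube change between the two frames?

-3.0

Before: roughly 9.3 units apart; after: 6.3. That's 3.0 units closer together.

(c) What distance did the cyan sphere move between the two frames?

2.9

The cyan sphere was near (6.3, 7.0) before and (6.8, 4.1) after, so it travelled √(0.5² + 2.9²) ≈ 2.9 units.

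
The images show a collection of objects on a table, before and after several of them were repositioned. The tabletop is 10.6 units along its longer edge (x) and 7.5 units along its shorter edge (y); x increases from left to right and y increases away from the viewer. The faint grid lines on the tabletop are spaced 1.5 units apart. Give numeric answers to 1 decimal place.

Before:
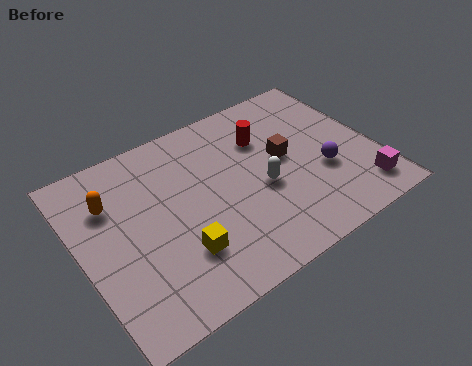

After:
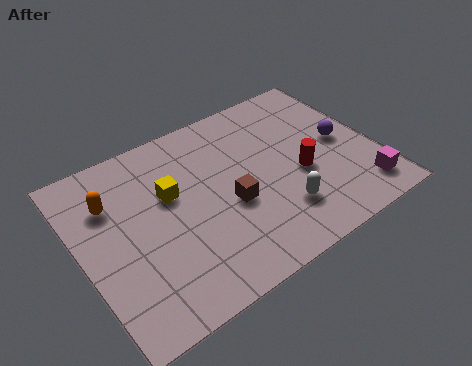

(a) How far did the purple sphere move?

1.3

From (8.6, 2.8) to (9.5, 3.8), the purple sphere covered √(0.9² + 1.0²) ≈ 1.3 units.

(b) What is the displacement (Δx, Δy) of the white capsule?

(0.4, -1.3)

The white capsule was at about (6.4, 3.2) and moved to about (6.8, 1.9).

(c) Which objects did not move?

the magenta cube and the orange capsule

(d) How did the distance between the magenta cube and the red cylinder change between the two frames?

-2.3

Before: roughly 4.9 units apart; after: 2.6. That's 2.3 units closer together.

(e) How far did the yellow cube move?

2.5

From (3.2, 2.1) to (3.3, 4.6), the yellow cube covered √(0.1² + 2.5²) ≈ 2.5 units.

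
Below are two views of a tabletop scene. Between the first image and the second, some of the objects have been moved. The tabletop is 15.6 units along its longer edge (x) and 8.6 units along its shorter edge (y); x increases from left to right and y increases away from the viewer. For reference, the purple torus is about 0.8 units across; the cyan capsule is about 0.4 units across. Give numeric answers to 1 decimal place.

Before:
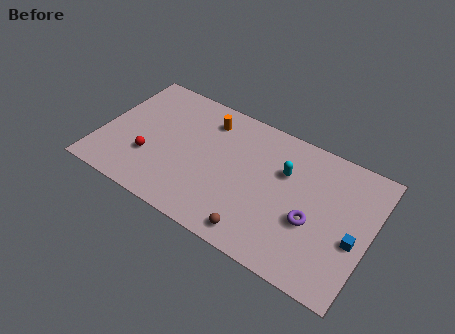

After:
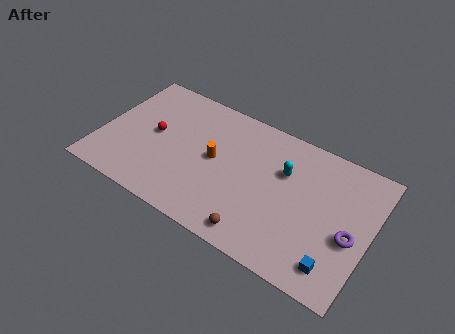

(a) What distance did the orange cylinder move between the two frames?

2.5

From (5.8, 6.9) to (6.6, 4.5), the orange cylinder covered √(0.8² + 2.4²) ≈ 2.5 units.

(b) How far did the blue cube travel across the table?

2.2

The blue cube moved from about (14.8, 3.5) to (14.0, 1.5), a distance of √(0.8² + 2.0²) ≈ 2.2.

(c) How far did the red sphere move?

1.7

From (3.0, 2.8) to (3.0, 4.5), the red sphere covered √(0.0² + 1.7²) ≈ 1.7 units.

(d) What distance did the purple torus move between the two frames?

2.2

The purple torus was near (12.4, 3.4) before and (14.6, 3.6) after, so it travelled √(2.2² + 0.2²) ≈ 2.2 units.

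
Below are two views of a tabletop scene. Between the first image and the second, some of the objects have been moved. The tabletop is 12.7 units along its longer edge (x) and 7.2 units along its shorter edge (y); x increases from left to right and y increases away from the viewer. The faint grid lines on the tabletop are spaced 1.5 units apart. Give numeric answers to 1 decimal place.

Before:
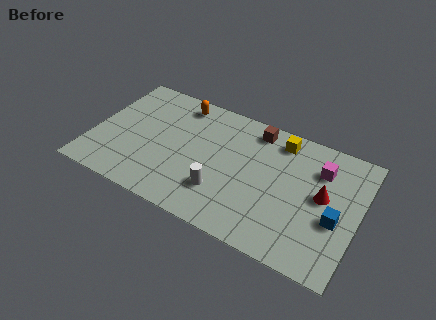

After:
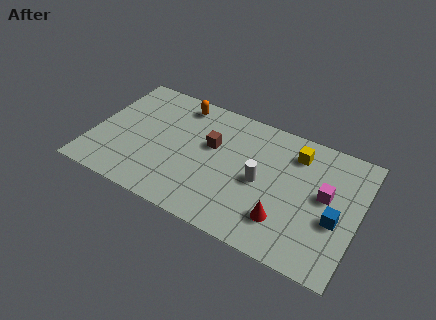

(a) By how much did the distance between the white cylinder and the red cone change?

-2.9

They were about 5.0 units apart before and 2.1 after — 2.9 units closer together.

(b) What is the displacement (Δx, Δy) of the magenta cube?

(0.4, -1.3)

The magenta cube was at about (10.7, 5.3) and moved to about (11.1, 4.0).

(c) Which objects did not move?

the blue cube and the orange capsule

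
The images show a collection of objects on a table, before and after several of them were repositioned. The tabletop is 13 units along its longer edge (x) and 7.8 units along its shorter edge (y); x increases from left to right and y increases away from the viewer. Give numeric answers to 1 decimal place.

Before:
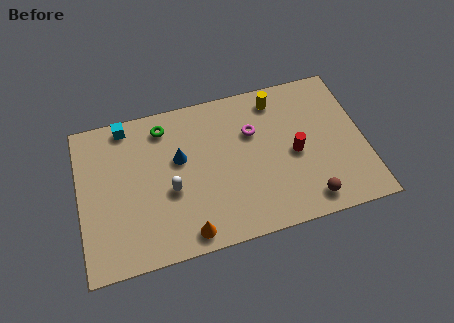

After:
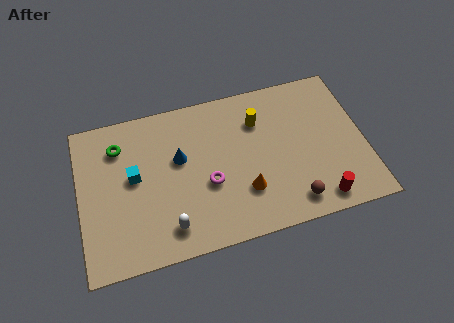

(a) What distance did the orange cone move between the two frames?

3.0

The orange cone moved from about (4.7, 0.9) to (7.4, 2.3), a distance of √(2.7² + 1.4²) ≈ 3.0.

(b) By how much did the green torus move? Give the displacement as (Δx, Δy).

(-2.1, -0.5)

The green torus started near (4.0, 6.5) and ended near (1.9, 6.0).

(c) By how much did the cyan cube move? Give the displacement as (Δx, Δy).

(0.2, -2.7)

The cyan cube was at about (2.3, 7.0) and moved to about (2.5, 4.3).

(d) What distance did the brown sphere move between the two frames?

0.7

The brown sphere moved from about (10.2, 1.1) to (9.5, 1.2), a distance of √(0.7² + 0.1²) ≈ 0.7.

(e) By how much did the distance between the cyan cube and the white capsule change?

-1.0

Before: roughly 4.2 units apart; after: 3.2. That's 1.0 units closer together.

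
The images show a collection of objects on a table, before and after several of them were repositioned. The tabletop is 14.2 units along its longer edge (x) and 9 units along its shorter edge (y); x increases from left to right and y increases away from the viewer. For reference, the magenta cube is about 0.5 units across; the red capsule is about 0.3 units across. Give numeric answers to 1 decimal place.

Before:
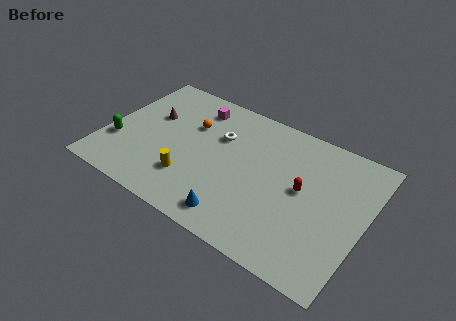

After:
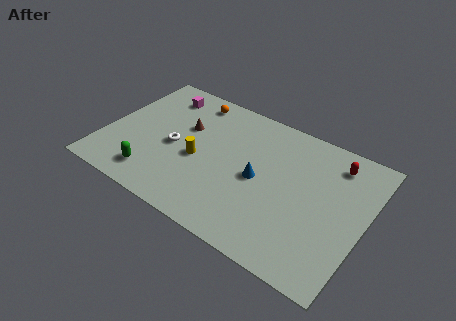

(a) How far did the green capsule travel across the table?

2.6

The green capsule moved from about (0.8, 2.9) to (3.1, 1.6), a distance of √(2.3² + 1.3²) ≈ 2.6.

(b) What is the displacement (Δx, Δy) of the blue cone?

(0.7, 3.0)

The blue cone was at about (7.8, 1.3) and moved to about (8.5, 4.3).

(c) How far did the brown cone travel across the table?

1.9

From (2.2, 5.6) to (4.1, 5.7), the brown cone covered √(1.9² + 0.1²) ≈ 1.9 units.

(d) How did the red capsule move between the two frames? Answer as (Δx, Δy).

(1.4, 2.6)

The red capsule was at about (10.8, 4.8) and moved to about (12.2, 7.4).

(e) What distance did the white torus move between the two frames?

2.9

The white torus moved from about (6.0, 6.0) to (3.8, 4.1), a distance of √(2.2² + 1.9²) ≈ 2.9.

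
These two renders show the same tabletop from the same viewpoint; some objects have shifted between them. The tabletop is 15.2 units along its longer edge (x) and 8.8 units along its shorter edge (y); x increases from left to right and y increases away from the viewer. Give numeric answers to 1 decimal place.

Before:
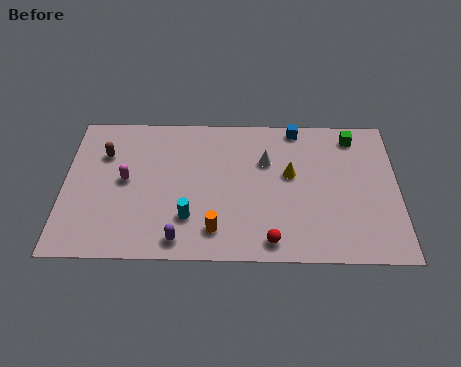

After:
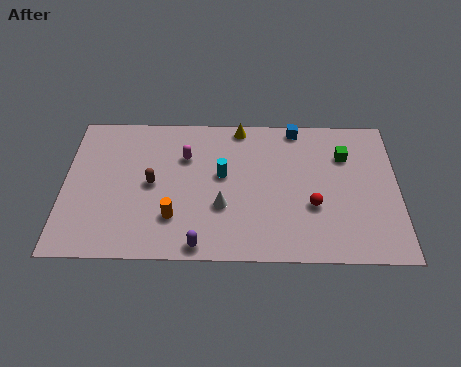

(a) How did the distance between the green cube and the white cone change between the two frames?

+2.1

The distance was about 4.3 in the first image and 6.4 in the second, so they moved 2.1 units further apart.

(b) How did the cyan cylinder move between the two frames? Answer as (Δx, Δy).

(1.5, 2.6)

From the two frames, the cyan cylinder sits at roughly (5.7, 2.4) before and (7.2, 5.0) after.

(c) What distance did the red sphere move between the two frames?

2.8

The red sphere was near (9.4, 1.1) before and (11.3, 3.2) after, so it travelled √(1.9² + 2.1²) ≈ 2.8 units.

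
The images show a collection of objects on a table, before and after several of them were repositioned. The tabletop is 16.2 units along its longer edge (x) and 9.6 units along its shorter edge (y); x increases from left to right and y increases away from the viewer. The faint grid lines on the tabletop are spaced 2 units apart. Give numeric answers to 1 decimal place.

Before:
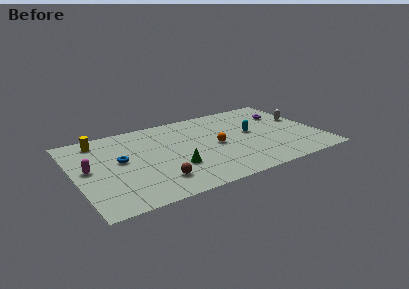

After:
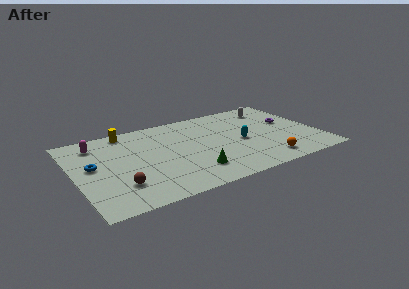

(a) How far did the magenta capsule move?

2.8

The magenta capsule moved from about (0.9, 5.1) to (1.7, 7.8), a distance of √(0.8² + 2.7²) ≈ 2.8.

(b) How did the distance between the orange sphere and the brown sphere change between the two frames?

+4.7

The distance was about 5.0 in the first image and 9.7 in the second, so they moved 4.7 units further apart.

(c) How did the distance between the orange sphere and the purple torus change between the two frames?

-0.9

Before: roughly 5.6 units apart; after: 4.7. That's 0.9 units closer together.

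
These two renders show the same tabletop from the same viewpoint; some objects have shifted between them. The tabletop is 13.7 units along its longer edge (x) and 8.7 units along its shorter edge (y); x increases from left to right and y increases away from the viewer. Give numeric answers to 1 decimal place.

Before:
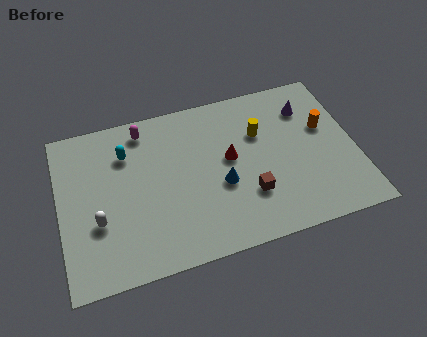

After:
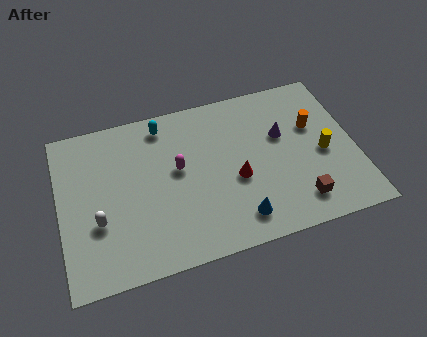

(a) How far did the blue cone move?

2.1

From (7.4, 3.5) to (8.0, 1.5), the blue cone covered √(0.6² + 2.0²) ≈ 2.1 units.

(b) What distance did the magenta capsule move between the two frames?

3.0

The magenta capsule was near (4.1, 7.5) before and (5.5, 4.9) after, so it travelled √(1.4² + 2.6²) ≈ 3.0 units.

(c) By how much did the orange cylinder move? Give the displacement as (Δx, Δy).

(-0.5, 0.2)

The orange cylinder was at about (12.4, 5.3) and moved to about (11.9, 5.5).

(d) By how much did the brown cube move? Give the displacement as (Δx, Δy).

(2.2, -1.0)

The brown cube was at about (8.6, 2.6) and moved to about (10.8, 1.6).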